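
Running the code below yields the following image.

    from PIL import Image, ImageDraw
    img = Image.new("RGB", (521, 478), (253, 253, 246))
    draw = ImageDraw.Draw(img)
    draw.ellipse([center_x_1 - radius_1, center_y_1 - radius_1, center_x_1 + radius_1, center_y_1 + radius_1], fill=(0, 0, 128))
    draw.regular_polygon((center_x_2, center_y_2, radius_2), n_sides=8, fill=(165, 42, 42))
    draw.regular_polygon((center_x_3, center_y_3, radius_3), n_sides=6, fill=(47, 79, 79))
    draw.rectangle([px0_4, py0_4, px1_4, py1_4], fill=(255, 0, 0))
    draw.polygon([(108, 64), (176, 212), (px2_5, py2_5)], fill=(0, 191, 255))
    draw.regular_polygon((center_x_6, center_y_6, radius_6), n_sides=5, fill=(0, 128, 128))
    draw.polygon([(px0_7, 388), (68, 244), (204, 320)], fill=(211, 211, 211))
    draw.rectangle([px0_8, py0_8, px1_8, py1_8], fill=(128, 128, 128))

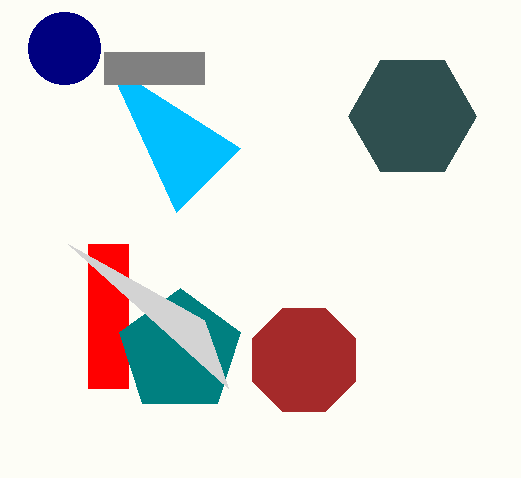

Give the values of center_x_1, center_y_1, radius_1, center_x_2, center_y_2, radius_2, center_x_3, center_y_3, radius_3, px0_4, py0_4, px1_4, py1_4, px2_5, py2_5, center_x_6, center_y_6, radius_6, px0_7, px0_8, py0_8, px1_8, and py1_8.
center_x_1 = 64, center_y_1 = 48, radius_1 = 36, center_x_2 = 304, center_y_2 = 360, radius_2 = 56, center_x_3 = 412, center_y_3 = 116, radius_3 = 64, px0_4 = 88, py0_4 = 244, px1_4 = 128, py1_4 = 388, px2_5 = 240, py2_5 = 148, center_x_6 = 180, center_y_6 = 352, radius_6 = 64, px0_7 = 228, px0_8 = 104, py0_8 = 52, px1_8 = 204, py1_8 = 84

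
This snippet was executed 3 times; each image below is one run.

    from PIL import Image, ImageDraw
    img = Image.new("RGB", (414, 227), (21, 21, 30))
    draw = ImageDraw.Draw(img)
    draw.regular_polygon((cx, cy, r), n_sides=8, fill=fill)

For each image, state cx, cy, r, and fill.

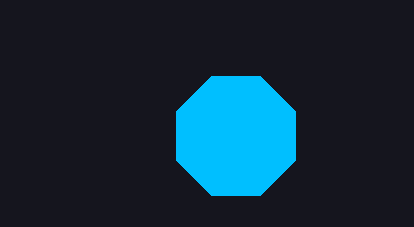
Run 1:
cx = 236
cy = 136
r = 64
fill = 'deepskyblue'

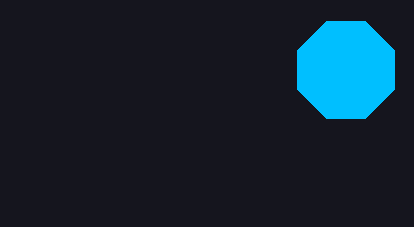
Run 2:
cx = 346
cy = 70
r = 52
fill = 'deepskyblue'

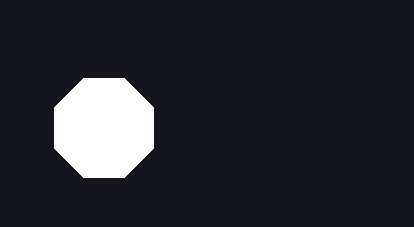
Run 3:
cx = 104, cy = 128, r = 54, fill = 'white'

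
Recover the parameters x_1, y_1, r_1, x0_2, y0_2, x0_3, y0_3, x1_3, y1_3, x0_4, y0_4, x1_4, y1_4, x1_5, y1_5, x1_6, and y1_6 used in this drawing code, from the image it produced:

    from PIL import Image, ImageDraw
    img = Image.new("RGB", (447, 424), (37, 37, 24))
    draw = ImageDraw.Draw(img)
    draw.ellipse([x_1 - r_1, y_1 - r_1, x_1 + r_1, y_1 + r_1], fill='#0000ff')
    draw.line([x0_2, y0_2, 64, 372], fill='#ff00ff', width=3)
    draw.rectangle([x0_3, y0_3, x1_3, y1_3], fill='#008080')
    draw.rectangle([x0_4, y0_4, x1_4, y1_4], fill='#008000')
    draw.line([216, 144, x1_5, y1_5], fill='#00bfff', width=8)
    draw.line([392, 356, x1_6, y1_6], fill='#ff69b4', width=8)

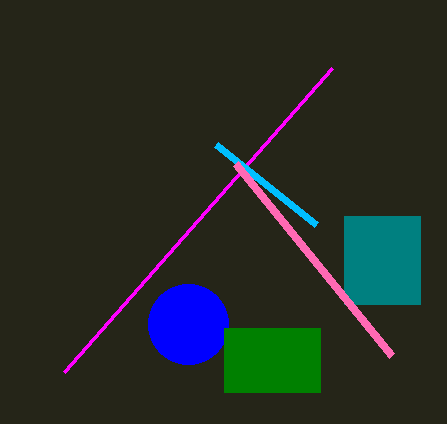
x_1 = 188; y_1 = 324; r_1 = 40; x0_2 = 332; y0_2 = 68; x0_3 = 344; y0_3 = 216; x1_3 = 420; y1_3 = 304; x0_4 = 224; y0_4 = 328; x1_4 = 320; y1_4 = 392; x1_5 = 316; y1_5 = 224; x1_6 = 236; y1_6 = 164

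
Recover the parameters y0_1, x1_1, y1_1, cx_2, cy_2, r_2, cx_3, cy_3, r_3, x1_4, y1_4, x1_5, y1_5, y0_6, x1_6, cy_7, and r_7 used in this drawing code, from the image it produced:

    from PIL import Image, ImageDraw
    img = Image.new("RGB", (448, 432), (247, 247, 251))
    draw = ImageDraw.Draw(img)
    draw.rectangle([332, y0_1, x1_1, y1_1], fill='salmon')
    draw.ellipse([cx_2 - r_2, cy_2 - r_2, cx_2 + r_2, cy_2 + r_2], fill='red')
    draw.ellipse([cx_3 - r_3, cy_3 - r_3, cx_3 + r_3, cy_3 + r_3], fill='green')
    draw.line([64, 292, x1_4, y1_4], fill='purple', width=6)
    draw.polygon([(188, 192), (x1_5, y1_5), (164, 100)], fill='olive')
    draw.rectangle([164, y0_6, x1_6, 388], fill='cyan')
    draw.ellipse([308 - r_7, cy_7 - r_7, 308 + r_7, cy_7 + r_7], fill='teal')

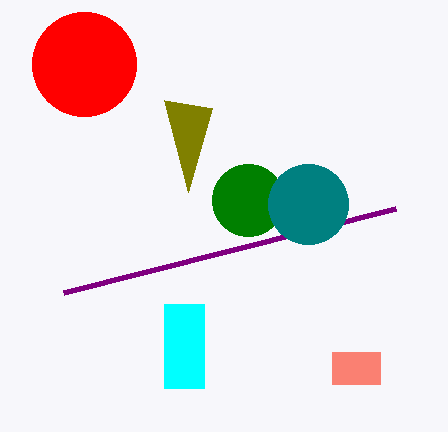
y0_1 = 352, x1_1 = 380, y1_1 = 384, cx_2 = 84, cy_2 = 64, r_2 = 52, cx_3 = 248, cy_3 = 200, r_3 = 36, x1_4 = 396, y1_4 = 208, x1_5 = 212, y1_5 = 108, y0_6 = 304, x1_6 = 204, cy_7 = 204, r_7 = 40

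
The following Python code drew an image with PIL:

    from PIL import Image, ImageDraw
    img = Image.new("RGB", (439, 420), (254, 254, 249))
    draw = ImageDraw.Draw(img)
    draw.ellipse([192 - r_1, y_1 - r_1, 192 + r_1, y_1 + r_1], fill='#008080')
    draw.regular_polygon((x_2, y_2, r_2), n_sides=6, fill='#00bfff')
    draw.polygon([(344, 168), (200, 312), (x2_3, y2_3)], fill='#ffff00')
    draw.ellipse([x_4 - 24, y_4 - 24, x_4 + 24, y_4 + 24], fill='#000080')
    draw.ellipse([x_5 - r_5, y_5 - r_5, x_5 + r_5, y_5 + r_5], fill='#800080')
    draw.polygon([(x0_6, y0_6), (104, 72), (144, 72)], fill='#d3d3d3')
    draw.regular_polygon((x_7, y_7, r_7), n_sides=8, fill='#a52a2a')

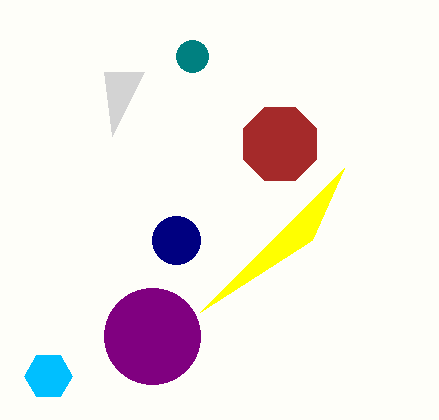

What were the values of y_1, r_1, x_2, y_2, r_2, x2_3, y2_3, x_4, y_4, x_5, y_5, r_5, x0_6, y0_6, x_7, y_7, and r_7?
y_1 = 56, r_1 = 16, x_2 = 48, y_2 = 376, r_2 = 24, x2_3 = 312, y2_3 = 240, x_4 = 176, y_4 = 240, x_5 = 152, y_5 = 336, r_5 = 48, x0_6 = 112, y0_6 = 136, x_7 = 280, y_7 = 144, r_7 = 40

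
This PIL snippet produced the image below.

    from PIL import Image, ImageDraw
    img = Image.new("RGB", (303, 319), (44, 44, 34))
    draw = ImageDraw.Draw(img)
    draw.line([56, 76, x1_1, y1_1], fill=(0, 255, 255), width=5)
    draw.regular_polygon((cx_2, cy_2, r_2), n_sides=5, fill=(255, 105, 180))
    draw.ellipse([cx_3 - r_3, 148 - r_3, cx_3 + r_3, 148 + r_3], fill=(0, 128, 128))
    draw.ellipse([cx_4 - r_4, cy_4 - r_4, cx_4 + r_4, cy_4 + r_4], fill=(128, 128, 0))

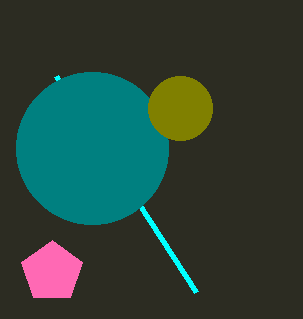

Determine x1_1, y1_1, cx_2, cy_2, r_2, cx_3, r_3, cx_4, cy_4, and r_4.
x1_1 = 196
y1_1 = 292
cx_2 = 52
cy_2 = 272
r_2 = 32
cx_3 = 92
r_3 = 76
cx_4 = 180
cy_4 = 108
r_4 = 32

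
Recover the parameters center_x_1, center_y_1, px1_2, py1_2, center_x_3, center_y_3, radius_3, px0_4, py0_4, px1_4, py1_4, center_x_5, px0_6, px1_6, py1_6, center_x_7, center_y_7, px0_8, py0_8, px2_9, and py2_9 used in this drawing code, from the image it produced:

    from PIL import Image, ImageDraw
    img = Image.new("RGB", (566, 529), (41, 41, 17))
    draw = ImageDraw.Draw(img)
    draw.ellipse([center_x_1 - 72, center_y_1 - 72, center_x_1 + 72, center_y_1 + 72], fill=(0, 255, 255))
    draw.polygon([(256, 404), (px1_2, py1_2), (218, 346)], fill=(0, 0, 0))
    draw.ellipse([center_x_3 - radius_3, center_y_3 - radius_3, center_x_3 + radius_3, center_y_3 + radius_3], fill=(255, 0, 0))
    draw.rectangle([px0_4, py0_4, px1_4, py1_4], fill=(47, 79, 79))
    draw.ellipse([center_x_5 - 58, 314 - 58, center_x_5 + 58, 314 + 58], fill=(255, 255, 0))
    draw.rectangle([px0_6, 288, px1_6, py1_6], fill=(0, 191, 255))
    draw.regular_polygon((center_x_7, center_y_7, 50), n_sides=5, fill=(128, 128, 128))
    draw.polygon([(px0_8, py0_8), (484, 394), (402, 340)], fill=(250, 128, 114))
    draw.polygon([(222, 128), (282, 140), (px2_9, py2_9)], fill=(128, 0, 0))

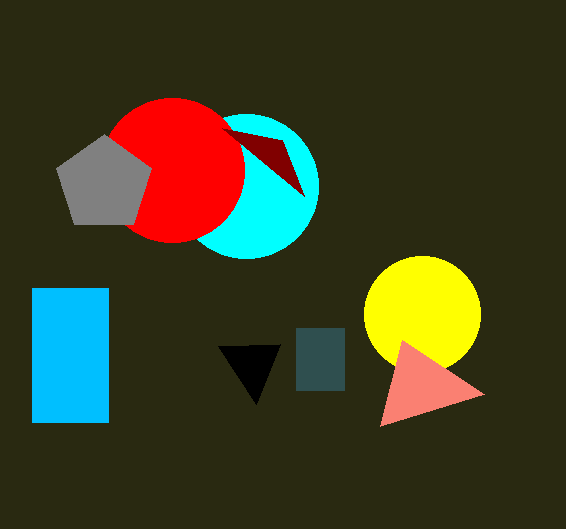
center_x_1 = 246, center_y_1 = 186, px1_2 = 280, py1_2 = 344, center_x_3 = 172, center_y_3 = 170, radius_3 = 72, px0_4 = 296, py0_4 = 328, px1_4 = 344, py1_4 = 390, center_x_5 = 422, px0_6 = 32, px1_6 = 108, py1_6 = 422, center_x_7 = 104, center_y_7 = 184, px0_8 = 380, py0_8 = 426, px2_9 = 304, py2_9 = 196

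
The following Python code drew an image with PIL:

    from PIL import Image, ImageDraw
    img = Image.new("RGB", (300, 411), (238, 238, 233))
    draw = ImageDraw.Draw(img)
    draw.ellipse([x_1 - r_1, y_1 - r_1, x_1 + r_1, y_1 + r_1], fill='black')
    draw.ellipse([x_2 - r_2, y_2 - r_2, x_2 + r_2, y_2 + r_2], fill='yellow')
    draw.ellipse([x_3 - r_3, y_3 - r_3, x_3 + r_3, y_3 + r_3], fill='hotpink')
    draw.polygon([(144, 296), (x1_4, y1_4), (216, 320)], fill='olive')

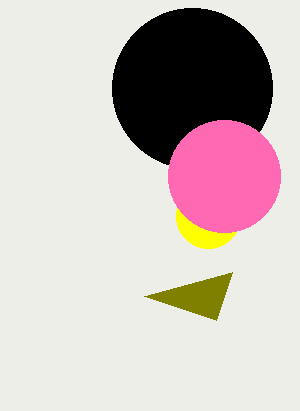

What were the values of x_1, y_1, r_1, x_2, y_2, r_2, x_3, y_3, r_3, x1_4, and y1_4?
x_1 = 192
y_1 = 88
r_1 = 80
x_2 = 208
y_2 = 216
r_2 = 32
x_3 = 224
y_3 = 176
r_3 = 56
x1_4 = 232
y1_4 = 272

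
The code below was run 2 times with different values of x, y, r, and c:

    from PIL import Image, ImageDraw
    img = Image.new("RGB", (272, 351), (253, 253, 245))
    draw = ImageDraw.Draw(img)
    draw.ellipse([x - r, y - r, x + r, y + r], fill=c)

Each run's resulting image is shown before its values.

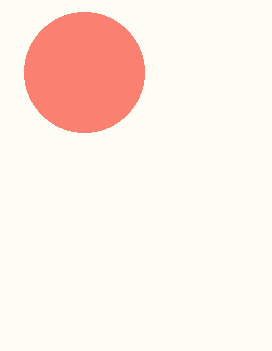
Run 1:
x = 84; y = 72; r = 60; c = 'salmon'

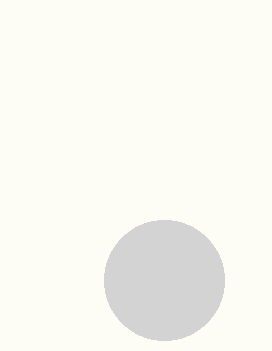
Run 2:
x = 164; y = 280; r = 60; c = 'lightgray'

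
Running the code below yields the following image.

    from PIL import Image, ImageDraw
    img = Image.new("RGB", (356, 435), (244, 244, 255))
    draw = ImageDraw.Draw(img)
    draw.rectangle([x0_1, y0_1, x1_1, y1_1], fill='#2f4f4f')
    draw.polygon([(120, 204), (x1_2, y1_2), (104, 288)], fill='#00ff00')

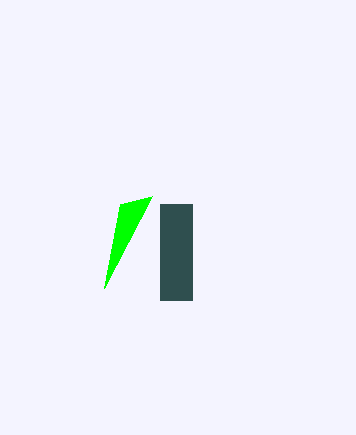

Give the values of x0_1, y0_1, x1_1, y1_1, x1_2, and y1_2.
x0_1 = 160
y0_1 = 204
x1_1 = 192
y1_1 = 300
x1_2 = 152
y1_2 = 196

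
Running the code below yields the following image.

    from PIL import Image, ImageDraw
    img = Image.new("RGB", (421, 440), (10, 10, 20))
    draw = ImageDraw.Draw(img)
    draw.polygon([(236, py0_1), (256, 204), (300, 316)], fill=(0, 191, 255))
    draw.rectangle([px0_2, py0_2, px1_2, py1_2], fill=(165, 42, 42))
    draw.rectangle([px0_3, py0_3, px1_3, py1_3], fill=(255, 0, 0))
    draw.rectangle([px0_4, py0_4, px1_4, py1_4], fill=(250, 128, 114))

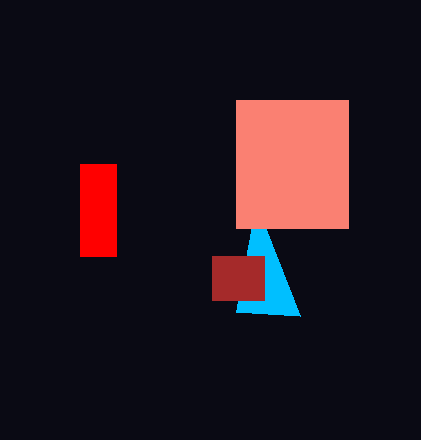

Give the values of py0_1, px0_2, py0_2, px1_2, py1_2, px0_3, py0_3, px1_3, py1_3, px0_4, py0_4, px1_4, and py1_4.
py0_1 = 312; px0_2 = 212; py0_2 = 256; px1_2 = 264; py1_2 = 300; px0_3 = 80; py0_3 = 164; px1_3 = 116; py1_3 = 256; px0_4 = 236; py0_4 = 100; px1_4 = 348; py1_4 = 228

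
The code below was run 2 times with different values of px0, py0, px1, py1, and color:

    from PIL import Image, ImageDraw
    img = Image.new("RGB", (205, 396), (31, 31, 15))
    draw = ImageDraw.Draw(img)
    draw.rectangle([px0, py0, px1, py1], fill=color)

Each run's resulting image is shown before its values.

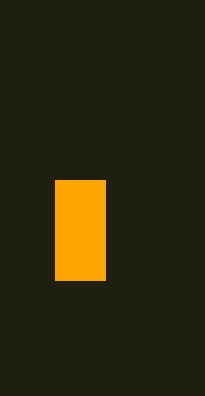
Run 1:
px0 = 55
py0 = 180
px1 = 105
py1 = 280
color = 'orange'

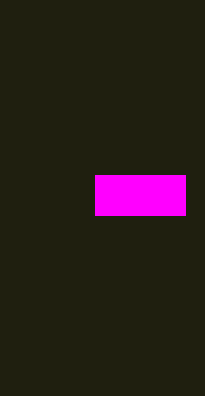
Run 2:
px0 = 95, py0 = 175, px1 = 185, py1 = 215, color = 'magenta'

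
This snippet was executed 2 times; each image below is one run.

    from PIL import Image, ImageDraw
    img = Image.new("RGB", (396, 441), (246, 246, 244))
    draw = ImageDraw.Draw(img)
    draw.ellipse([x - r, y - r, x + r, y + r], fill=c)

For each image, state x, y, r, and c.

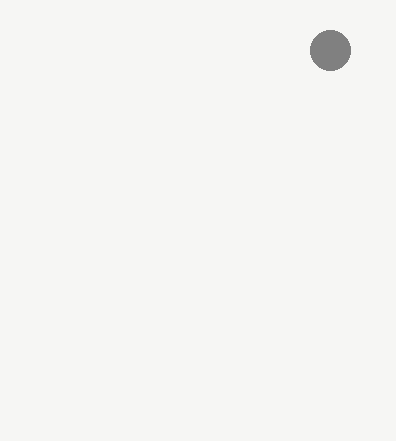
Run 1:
x = 330
y = 50
r = 20
c = 'gray'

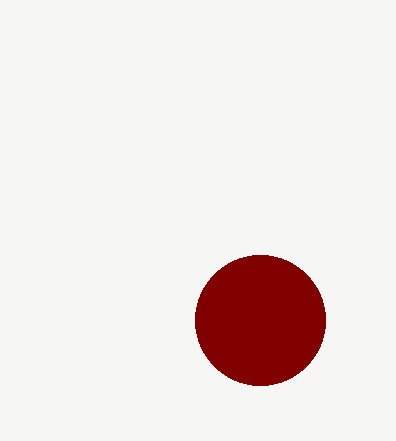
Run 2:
x = 260
y = 320
r = 65
c = 'maroon'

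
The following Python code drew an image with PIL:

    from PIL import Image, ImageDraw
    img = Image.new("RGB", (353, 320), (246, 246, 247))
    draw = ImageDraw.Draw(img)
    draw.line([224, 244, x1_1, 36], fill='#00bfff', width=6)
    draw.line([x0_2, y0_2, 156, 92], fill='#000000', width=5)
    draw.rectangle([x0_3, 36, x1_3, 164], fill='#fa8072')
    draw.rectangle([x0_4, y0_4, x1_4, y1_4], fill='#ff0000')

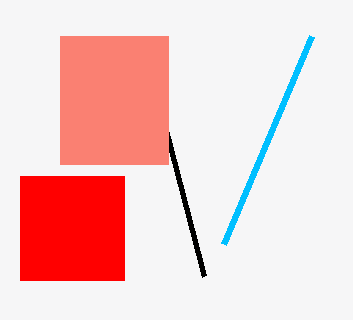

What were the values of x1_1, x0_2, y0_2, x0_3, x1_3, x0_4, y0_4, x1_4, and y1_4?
x1_1 = 312; x0_2 = 204; y0_2 = 276; x0_3 = 60; x1_3 = 168; x0_4 = 20; y0_4 = 176; x1_4 = 124; y1_4 = 280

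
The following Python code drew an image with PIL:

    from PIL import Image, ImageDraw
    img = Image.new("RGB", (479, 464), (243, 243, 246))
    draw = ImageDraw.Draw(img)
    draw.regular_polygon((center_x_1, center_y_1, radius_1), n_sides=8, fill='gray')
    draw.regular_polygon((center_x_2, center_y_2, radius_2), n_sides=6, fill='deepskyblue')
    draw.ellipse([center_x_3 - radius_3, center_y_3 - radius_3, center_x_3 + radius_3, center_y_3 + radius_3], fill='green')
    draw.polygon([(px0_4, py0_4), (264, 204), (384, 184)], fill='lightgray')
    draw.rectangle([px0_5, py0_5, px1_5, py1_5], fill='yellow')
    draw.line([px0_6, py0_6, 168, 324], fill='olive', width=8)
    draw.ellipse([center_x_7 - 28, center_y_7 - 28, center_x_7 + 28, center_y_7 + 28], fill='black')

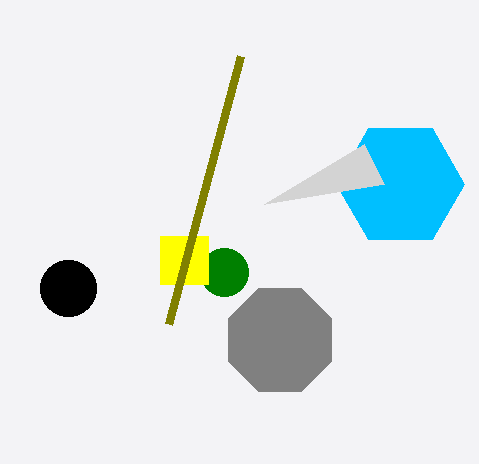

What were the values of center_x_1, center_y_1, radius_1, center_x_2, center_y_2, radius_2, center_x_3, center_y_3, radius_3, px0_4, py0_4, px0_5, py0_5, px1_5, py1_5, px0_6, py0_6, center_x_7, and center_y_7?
center_x_1 = 280, center_y_1 = 340, radius_1 = 56, center_x_2 = 400, center_y_2 = 184, radius_2 = 64, center_x_3 = 224, center_y_3 = 272, radius_3 = 24, px0_4 = 364, py0_4 = 144, px0_5 = 160, py0_5 = 236, px1_5 = 208, py1_5 = 284, px0_6 = 240, py0_6 = 56, center_x_7 = 68, center_y_7 = 288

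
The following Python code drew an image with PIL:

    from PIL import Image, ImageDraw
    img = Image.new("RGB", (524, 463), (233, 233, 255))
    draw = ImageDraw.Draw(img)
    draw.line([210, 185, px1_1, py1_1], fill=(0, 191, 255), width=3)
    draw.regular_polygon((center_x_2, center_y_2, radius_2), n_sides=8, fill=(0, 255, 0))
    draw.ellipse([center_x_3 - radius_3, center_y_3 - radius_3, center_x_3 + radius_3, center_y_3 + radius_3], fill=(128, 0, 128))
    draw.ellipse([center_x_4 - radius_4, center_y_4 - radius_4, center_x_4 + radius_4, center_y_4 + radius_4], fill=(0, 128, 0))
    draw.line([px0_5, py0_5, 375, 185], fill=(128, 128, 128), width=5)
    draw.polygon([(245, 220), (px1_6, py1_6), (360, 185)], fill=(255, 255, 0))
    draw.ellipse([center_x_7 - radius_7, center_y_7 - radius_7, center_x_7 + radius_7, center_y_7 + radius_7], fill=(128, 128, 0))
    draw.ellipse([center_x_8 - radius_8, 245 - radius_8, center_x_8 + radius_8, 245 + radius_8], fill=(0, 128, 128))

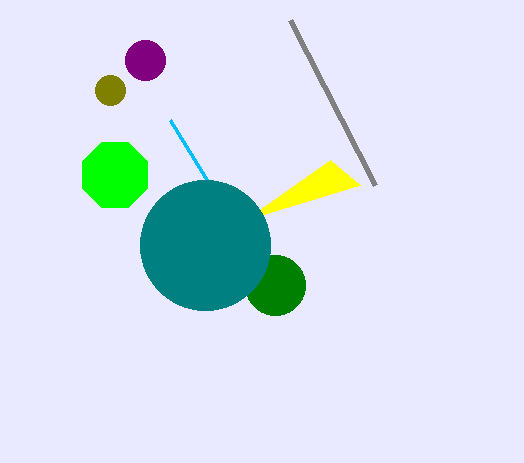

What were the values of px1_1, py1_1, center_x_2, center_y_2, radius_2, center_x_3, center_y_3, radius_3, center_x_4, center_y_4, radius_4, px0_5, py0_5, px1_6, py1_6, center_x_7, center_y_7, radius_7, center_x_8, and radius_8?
px1_1 = 170
py1_1 = 120
center_x_2 = 115
center_y_2 = 175
radius_2 = 35
center_x_3 = 145
center_y_3 = 60
radius_3 = 20
center_x_4 = 275
center_y_4 = 285
radius_4 = 30
px0_5 = 290
py0_5 = 20
px1_6 = 330
py1_6 = 160
center_x_7 = 110
center_y_7 = 90
radius_7 = 15
center_x_8 = 205
radius_8 = 65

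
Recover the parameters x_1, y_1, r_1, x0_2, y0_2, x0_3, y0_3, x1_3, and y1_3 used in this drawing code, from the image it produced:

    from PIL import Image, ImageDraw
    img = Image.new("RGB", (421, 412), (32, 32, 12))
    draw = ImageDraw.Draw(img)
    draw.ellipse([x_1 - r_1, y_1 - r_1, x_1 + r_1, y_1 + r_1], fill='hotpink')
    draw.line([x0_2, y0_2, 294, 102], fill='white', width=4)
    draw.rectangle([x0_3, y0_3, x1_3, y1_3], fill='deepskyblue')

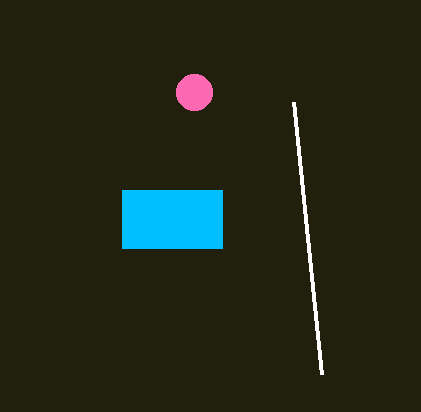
x_1 = 194
y_1 = 92
r_1 = 18
x0_2 = 322
y0_2 = 374
x0_3 = 122
y0_3 = 190
x1_3 = 222
y1_3 = 248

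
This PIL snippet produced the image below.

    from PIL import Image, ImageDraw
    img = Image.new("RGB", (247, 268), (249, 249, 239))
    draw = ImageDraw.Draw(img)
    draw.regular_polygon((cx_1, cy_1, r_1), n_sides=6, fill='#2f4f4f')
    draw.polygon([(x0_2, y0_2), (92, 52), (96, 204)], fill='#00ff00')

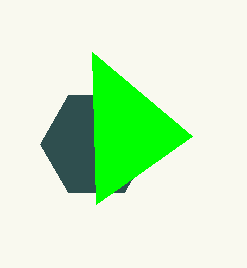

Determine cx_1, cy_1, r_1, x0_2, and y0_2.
cx_1 = 96; cy_1 = 144; r_1 = 56; x0_2 = 192; y0_2 = 136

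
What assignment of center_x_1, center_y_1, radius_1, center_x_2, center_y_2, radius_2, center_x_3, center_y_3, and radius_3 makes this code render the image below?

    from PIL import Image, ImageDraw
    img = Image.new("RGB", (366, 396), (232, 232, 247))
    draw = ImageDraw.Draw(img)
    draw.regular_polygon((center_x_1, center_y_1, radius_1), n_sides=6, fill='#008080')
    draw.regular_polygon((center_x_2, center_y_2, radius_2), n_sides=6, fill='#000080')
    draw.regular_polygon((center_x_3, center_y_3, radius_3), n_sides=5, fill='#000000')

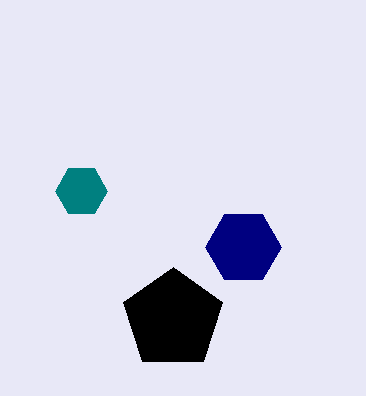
center_x_1 = 81
center_y_1 = 191
radius_1 = 26
center_x_2 = 243
center_y_2 = 247
radius_2 = 38
center_x_3 = 173
center_y_3 = 319
radius_3 = 52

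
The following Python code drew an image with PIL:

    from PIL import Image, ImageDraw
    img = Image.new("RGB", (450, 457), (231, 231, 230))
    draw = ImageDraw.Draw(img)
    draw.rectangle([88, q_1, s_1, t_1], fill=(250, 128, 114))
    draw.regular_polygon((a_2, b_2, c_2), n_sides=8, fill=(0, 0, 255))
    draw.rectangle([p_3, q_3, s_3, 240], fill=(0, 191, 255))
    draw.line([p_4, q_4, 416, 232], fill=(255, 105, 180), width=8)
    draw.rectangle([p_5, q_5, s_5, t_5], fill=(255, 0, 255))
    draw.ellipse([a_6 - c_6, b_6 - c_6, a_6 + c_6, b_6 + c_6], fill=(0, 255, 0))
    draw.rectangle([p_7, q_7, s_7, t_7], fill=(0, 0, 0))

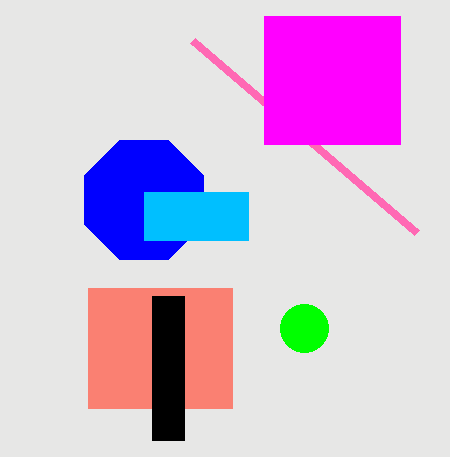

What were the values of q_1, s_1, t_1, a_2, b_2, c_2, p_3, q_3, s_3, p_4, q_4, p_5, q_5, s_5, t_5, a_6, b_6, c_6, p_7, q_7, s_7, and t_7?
q_1 = 288
s_1 = 232
t_1 = 408
a_2 = 144
b_2 = 200
c_2 = 64
p_3 = 144
q_3 = 192
s_3 = 248
p_4 = 192
q_4 = 40
p_5 = 264
q_5 = 16
s_5 = 400
t_5 = 144
a_6 = 304
b_6 = 328
c_6 = 24
p_7 = 152
q_7 = 296
s_7 = 184
t_7 = 440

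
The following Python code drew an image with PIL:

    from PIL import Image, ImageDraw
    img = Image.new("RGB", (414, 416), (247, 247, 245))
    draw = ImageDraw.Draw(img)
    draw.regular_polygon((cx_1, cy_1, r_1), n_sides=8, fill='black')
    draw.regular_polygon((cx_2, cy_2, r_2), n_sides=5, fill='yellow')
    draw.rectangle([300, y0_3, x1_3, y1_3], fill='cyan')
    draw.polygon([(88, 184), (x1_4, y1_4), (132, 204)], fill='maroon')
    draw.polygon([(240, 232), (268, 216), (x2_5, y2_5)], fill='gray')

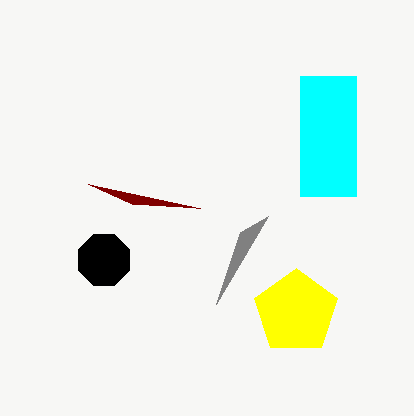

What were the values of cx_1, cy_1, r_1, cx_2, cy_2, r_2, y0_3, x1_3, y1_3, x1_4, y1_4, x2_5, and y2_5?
cx_1 = 104; cy_1 = 260; r_1 = 28; cx_2 = 296; cy_2 = 312; r_2 = 44; y0_3 = 76; x1_3 = 356; y1_3 = 196; x1_4 = 200; y1_4 = 208; x2_5 = 216; y2_5 = 304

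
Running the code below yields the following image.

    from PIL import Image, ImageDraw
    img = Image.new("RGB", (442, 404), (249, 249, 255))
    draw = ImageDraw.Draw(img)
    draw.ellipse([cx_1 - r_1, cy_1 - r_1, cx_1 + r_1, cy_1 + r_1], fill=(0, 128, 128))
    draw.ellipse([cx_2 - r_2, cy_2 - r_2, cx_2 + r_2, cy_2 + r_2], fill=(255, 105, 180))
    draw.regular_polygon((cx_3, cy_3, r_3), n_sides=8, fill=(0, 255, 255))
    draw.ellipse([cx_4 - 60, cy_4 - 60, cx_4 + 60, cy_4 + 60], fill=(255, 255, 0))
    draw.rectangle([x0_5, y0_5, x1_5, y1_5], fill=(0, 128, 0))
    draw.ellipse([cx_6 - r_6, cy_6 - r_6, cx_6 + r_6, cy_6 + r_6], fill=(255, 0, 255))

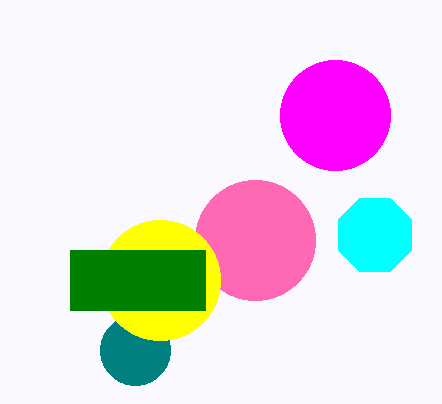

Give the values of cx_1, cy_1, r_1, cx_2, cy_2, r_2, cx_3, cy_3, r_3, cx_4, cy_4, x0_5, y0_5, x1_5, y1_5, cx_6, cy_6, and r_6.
cx_1 = 135; cy_1 = 350; r_1 = 35; cx_2 = 255; cy_2 = 240; r_2 = 60; cx_3 = 375; cy_3 = 235; r_3 = 40; cx_4 = 160; cy_4 = 280; x0_5 = 70; y0_5 = 250; x1_5 = 205; y1_5 = 310; cx_6 = 335; cy_6 = 115; r_6 = 55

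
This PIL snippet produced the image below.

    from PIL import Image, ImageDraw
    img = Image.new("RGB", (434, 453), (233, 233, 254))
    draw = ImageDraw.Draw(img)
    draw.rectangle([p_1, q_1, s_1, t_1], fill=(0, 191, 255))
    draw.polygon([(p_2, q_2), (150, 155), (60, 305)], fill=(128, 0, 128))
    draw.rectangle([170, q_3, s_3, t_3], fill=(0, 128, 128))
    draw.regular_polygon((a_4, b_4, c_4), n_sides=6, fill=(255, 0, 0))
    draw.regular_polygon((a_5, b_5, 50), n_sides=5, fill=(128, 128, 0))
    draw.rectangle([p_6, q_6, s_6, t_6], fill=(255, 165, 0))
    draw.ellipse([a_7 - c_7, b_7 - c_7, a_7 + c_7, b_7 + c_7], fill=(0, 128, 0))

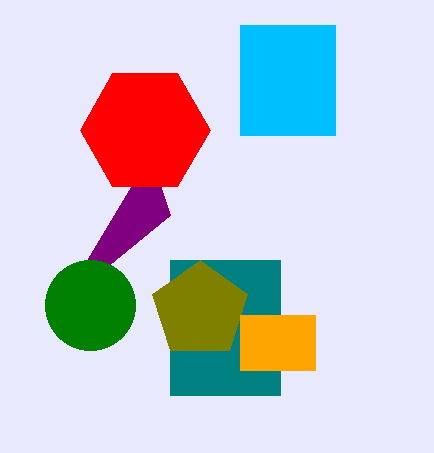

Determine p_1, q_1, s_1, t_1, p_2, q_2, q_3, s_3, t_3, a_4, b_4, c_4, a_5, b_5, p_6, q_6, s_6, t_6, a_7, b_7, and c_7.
p_1 = 240, q_1 = 25, s_1 = 335, t_1 = 135, p_2 = 170, q_2 = 215, q_3 = 260, s_3 = 280, t_3 = 395, a_4 = 145, b_4 = 130, c_4 = 65, a_5 = 200, b_5 = 310, p_6 = 240, q_6 = 315, s_6 = 315, t_6 = 370, a_7 = 90, b_7 = 305, c_7 = 45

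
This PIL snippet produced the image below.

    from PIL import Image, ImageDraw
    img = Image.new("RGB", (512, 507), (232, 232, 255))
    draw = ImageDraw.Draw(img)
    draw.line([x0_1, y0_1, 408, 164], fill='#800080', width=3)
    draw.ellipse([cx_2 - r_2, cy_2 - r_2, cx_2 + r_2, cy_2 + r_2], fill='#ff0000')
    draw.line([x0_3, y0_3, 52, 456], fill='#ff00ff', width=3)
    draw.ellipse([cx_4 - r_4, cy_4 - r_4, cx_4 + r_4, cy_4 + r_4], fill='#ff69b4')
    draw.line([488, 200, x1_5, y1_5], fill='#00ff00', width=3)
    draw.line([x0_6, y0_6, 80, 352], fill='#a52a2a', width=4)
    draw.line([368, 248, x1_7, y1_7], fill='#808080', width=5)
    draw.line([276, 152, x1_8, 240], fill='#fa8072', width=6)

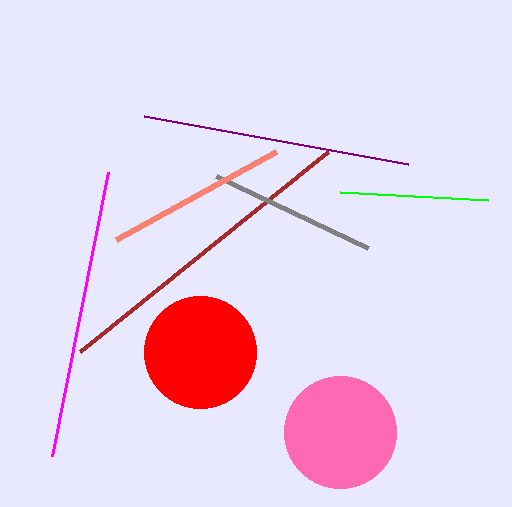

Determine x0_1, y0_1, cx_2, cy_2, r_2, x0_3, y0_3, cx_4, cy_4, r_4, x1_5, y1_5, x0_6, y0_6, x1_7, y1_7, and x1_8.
x0_1 = 144
y0_1 = 116
cx_2 = 200
cy_2 = 352
r_2 = 56
x0_3 = 108
y0_3 = 172
cx_4 = 340
cy_4 = 432
r_4 = 56
x1_5 = 340
y1_5 = 192
x0_6 = 328
y0_6 = 152
x1_7 = 216
y1_7 = 176
x1_8 = 116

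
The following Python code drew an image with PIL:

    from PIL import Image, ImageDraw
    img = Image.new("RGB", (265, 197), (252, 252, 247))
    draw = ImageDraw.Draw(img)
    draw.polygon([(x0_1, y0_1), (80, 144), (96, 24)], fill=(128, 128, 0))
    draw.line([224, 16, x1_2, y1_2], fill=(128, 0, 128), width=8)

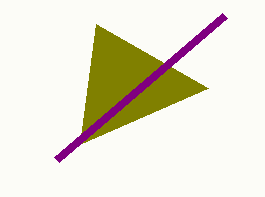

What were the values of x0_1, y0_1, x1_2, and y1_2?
x0_1 = 208, y0_1 = 88, x1_2 = 56, y1_2 = 160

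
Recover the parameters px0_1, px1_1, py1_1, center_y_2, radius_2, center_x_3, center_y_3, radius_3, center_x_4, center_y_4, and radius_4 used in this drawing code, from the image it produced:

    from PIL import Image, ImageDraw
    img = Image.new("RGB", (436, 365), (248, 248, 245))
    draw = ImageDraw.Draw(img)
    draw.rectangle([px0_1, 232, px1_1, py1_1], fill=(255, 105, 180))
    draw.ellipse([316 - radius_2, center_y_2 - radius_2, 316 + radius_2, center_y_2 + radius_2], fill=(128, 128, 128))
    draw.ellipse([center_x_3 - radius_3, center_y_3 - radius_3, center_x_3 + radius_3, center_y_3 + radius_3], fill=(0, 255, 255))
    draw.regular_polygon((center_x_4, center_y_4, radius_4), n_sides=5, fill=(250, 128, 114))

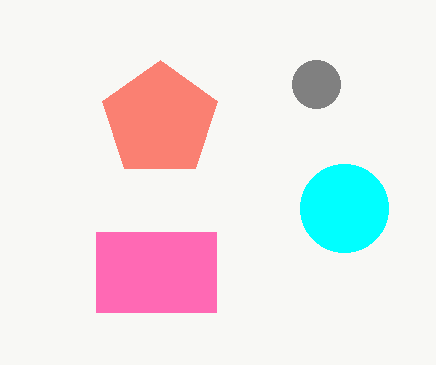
px0_1 = 96, px1_1 = 216, py1_1 = 312, center_y_2 = 84, radius_2 = 24, center_x_3 = 344, center_y_3 = 208, radius_3 = 44, center_x_4 = 160, center_y_4 = 120, radius_4 = 60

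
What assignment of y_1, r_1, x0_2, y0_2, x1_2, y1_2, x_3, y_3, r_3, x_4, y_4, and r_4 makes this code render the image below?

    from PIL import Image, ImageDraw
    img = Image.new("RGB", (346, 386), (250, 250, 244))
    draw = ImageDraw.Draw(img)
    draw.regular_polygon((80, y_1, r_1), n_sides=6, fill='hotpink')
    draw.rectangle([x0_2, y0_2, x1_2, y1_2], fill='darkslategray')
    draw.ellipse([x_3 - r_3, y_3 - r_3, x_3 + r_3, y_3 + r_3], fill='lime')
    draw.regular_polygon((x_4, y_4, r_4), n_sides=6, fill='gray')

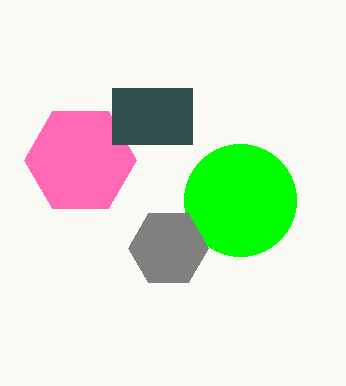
y_1 = 160; r_1 = 56; x0_2 = 112; y0_2 = 88; x1_2 = 192; y1_2 = 144; x_3 = 240; y_3 = 200; r_3 = 56; x_4 = 168; y_4 = 248; r_4 = 40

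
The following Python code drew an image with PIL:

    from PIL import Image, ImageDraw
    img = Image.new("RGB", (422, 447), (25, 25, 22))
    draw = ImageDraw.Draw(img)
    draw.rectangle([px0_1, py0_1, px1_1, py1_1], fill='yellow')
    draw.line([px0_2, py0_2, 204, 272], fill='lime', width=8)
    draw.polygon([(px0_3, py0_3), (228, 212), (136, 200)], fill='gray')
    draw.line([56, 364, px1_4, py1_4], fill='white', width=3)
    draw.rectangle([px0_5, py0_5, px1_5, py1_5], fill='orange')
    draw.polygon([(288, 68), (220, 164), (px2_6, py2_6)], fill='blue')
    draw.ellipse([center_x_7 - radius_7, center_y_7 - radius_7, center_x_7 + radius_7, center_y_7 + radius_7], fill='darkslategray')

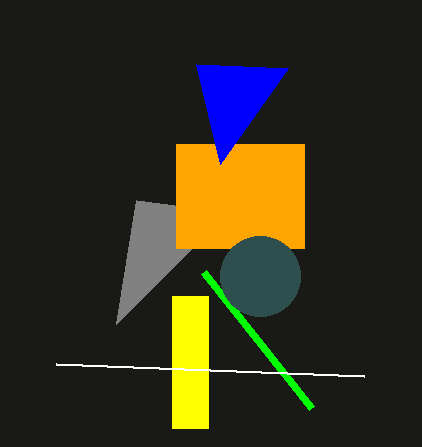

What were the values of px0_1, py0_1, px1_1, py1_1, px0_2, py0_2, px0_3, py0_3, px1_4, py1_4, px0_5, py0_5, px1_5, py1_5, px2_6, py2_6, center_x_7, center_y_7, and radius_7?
px0_1 = 172; py0_1 = 296; px1_1 = 208; py1_1 = 428; px0_2 = 312; py0_2 = 408; px0_3 = 116; py0_3 = 324; px1_4 = 364; py1_4 = 376; px0_5 = 176; py0_5 = 144; px1_5 = 304; py1_5 = 248; px2_6 = 196; py2_6 = 64; center_x_7 = 260; center_y_7 = 276; radius_7 = 40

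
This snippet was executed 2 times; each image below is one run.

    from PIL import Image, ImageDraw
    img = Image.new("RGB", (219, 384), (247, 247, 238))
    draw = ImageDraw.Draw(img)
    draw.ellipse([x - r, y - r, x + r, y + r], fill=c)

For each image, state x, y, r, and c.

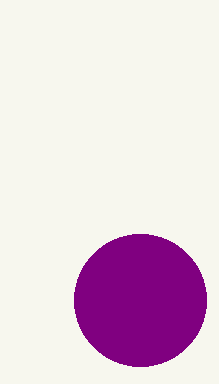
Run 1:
x = 140
y = 300
r = 66
c = 'purple'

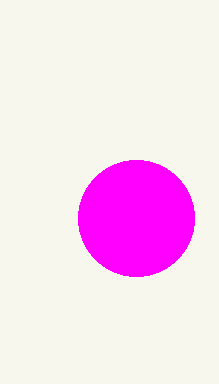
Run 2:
x = 136; y = 218; r = 58; c = 'magenta'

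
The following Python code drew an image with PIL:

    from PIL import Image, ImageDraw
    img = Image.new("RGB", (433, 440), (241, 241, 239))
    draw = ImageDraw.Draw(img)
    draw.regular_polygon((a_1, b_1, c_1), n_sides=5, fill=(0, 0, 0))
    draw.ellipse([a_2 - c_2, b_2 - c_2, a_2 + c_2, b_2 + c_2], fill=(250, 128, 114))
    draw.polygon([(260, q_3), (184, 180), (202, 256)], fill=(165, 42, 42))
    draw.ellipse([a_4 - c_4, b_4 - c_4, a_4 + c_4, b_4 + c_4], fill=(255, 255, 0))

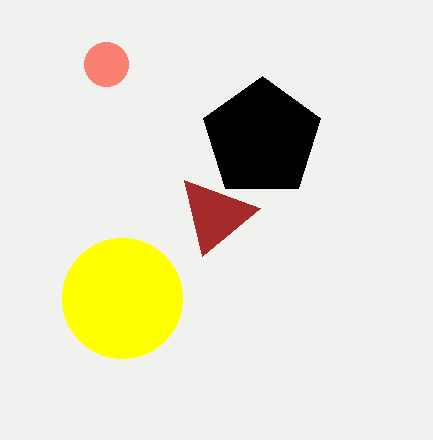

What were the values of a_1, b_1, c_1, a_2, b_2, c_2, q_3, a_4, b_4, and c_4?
a_1 = 262, b_1 = 138, c_1 = 62, a_2 = 106, b_2 = 64, c_2 = 22, q_3 = 208, a_4 = 122, b_4 = 298, c_4 = 60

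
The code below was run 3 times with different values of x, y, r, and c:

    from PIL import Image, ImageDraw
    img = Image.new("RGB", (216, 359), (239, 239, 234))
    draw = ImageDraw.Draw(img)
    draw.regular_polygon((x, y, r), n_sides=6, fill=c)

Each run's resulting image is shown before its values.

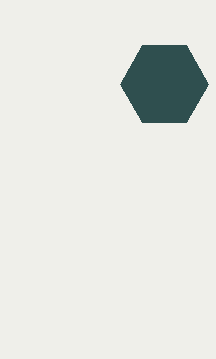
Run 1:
x = 164
y = 84
r = 44
c = 'darkslategray'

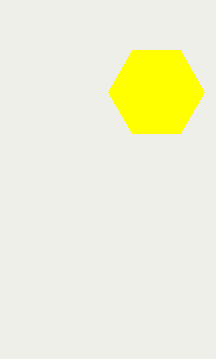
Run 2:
x = 156
y = 92
r = 48
c = 'yellow'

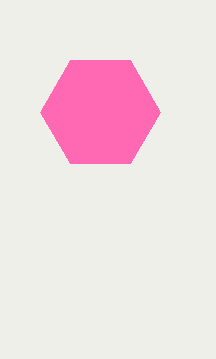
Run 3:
x = 100; y = 112; r = 60; c = 'hotpink'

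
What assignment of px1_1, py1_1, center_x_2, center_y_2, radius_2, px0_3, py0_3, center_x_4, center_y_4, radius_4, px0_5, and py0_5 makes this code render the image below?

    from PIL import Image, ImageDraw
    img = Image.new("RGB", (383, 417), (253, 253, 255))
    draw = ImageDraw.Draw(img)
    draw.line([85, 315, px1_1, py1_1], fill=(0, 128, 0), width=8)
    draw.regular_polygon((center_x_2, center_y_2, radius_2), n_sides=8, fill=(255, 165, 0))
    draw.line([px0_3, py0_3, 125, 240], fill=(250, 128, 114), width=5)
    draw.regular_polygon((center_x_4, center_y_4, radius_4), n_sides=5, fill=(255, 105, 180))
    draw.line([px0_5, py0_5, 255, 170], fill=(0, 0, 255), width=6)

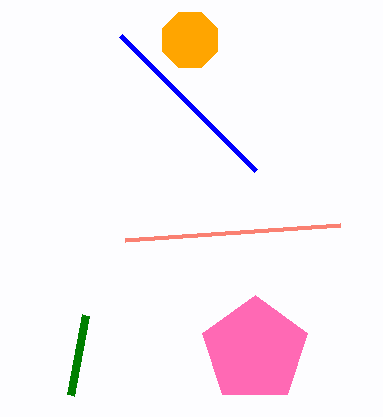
px1_1 = 70; py1_1 = 395; center_x_2 = 190; center_y_2 = 40; radius_2 = 30; px0_3 = 340; py0_3 = 225; center_x_4 = 255; center_y_4 = 350; radius_4 = 55; px0_5 = 120; py0_5 = 35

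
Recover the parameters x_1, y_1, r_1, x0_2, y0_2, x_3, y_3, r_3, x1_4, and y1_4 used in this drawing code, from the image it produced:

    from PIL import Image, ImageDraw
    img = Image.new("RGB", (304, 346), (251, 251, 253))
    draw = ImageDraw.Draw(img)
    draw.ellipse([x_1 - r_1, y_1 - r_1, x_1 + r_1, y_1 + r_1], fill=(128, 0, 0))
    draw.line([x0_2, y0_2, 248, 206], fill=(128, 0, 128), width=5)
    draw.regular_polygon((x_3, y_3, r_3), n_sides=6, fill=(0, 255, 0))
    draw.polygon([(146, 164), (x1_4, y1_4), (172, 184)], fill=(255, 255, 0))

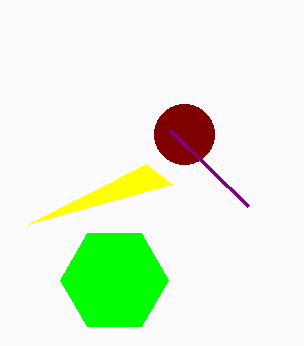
x_1 = 184; y_1 = 134; r_1 = 30; x0_2 = 170; y0_2 = 130; x_3 = 114; y_3 = 280; r_3 = 54; x1_4 = 28; y1_4 = 224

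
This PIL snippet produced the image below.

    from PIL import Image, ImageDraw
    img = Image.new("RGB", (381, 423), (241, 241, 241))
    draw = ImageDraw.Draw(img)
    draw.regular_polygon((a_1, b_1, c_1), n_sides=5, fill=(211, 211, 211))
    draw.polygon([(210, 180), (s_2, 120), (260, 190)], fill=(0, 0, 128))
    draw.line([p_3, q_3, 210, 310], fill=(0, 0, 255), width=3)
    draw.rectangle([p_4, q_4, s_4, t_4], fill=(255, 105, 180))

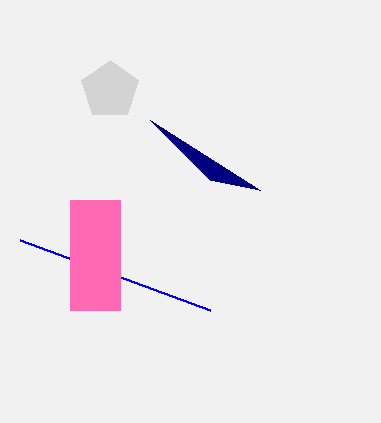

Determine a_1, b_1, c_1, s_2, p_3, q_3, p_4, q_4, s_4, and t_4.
a_1 = 110; b_1 = 90; c_1 = 30; s_2 = 150; p_3 = 20; q_3 = 240; p_4 = 70; q_4 = 200; s_4 = 120; t_4 = 310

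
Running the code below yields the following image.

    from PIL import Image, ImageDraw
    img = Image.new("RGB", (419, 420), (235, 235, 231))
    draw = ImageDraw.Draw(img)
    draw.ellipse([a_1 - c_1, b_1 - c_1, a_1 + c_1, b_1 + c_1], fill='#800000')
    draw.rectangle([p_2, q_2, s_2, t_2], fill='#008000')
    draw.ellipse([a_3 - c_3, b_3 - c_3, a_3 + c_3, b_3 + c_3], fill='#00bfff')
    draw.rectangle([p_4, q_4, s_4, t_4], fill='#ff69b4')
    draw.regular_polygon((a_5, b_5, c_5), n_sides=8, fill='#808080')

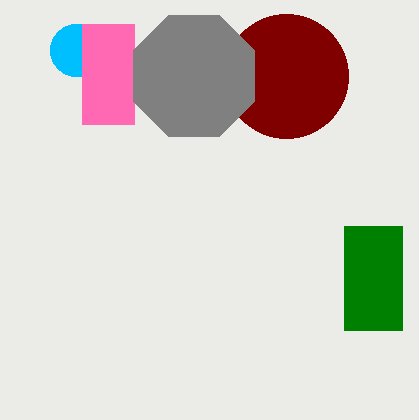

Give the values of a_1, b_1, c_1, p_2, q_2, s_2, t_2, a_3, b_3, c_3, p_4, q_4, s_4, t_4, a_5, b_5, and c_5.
a_1 = 286, b_1 = 76, c_1 = 62, p_2 = 344, q_2 = 226, s_2 = 402, t_2 = 330, a_3 = 76, b_3 = 50, c_3 = 26, p_4 = 82, q_4 = 24, s_4 = 134, t_4 = 124, a_5 = 194, b_5 = 76, c_5 = 66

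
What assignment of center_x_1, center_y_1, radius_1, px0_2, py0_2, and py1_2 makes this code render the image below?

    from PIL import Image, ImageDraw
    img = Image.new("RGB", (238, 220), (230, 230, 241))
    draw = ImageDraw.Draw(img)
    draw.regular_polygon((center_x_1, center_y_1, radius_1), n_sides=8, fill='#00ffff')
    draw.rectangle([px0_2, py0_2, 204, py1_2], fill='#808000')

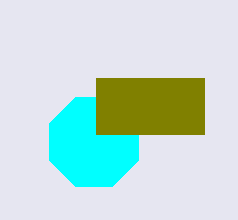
center_x_1 = 94; center_y_1 = 142; radius_1 = 48; px0_2 = 96; py0_2 = 78; py1_2 = 134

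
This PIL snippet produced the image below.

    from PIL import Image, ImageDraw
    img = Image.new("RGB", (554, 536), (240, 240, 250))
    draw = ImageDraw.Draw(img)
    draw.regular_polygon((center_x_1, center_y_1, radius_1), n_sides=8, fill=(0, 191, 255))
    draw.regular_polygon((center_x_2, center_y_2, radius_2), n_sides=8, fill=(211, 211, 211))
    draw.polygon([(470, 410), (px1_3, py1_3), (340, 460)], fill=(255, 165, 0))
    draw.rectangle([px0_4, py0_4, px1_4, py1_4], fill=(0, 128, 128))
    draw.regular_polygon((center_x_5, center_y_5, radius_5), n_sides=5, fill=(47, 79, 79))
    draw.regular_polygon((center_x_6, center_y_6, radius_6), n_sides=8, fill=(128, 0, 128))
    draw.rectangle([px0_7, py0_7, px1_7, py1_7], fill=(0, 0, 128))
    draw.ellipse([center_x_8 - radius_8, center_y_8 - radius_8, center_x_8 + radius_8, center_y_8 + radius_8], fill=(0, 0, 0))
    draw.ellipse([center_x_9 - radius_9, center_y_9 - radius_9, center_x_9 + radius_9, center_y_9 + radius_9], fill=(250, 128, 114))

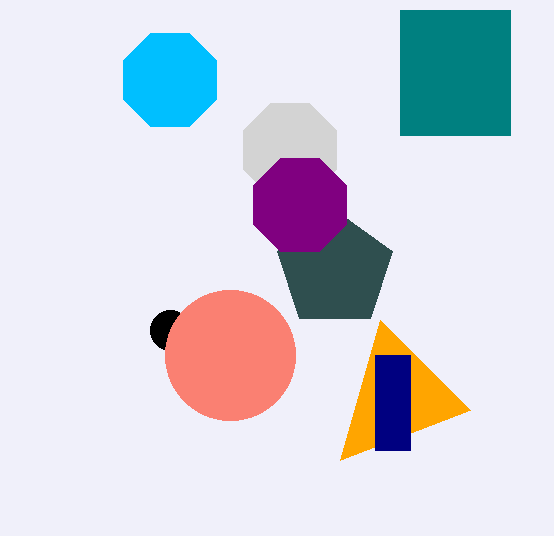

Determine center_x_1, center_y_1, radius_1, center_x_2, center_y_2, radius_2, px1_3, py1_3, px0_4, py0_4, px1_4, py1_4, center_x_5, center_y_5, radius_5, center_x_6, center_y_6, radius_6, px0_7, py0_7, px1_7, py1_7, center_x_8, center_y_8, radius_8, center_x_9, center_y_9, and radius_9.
center_x_1 = 170; center_y_1 = 80; radius_1 = 50; center_x_2 = 290; center_y_2 = 150; radius_2 = 50; px1_3 = 380; py1_3 = 320; px0_4 = 400; py0_4 = 10; px1_4 = 510; py1_4 = 135; center_x_5 = 335; center_y_5 = 270; radius_5 = 60; center_x_6 = 300; center_y_6 = 205; radius_6 = 50; px0_7 = 375; py0_7 = 355; px1_7 = 410; py1_7 = 450; center_x_8 = 170; center_y_8 = 330; radius_8 = 20; center_x_9 = 230; center_y_9 = 355; radius_9 = 65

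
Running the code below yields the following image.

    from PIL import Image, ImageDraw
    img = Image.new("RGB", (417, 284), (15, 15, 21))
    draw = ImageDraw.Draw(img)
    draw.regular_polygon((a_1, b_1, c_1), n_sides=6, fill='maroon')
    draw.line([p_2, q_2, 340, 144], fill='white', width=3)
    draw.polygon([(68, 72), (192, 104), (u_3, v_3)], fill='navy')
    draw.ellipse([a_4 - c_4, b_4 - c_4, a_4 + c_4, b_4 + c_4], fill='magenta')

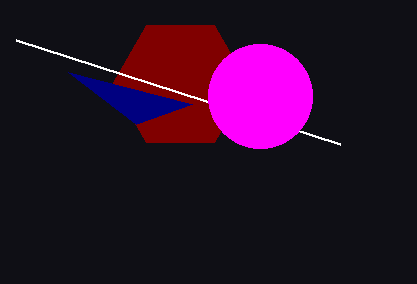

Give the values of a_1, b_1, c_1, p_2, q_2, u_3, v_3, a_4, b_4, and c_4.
a_1 = 180, b_1 = 84, c_1 = 68, p_2 = 16, q_2 = 40, u_3 = 136, v_3 = 124, a_4 = 260, b_4 = 96, c_4 = 52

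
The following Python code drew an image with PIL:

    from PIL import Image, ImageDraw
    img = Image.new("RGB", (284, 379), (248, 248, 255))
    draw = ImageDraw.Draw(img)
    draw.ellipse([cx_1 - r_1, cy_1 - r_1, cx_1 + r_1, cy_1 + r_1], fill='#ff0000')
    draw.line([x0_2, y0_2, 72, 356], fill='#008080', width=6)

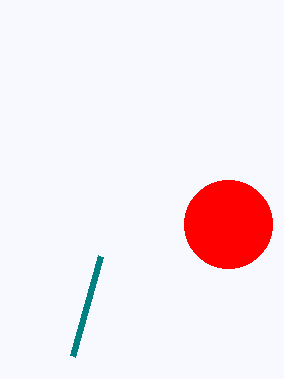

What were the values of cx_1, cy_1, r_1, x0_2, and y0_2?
cx_1 = 228
cy_1 = 224
r_1 = 44
x0_2 = 100
y0_2 = 256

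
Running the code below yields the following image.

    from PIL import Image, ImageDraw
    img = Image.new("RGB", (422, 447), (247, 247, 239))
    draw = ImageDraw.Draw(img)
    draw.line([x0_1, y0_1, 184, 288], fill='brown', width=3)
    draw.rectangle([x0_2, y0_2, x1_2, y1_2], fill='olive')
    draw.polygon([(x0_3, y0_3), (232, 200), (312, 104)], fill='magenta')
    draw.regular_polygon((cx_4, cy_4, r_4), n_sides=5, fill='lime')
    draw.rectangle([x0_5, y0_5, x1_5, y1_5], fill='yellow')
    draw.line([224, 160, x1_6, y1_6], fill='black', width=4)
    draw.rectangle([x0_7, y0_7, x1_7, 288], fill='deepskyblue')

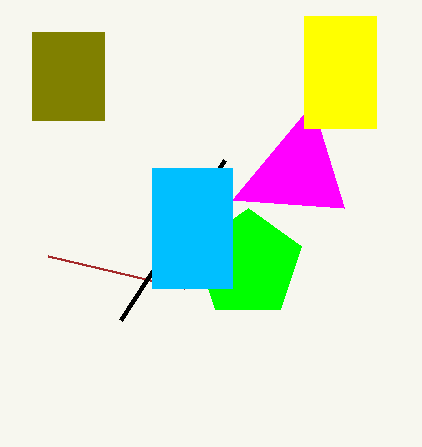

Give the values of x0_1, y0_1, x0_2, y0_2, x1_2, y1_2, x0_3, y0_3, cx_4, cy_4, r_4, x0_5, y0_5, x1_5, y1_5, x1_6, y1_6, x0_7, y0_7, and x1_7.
x0_1 = 48
y0_1 = 256
x0_2 = 32
y0_2 = 32
x1_2 = 104
y1_2 = 120
x0_3 = 344
y0_3 = 208
cx_4 = 248
cy_4 = 264
r_4 = 56
x0_5 = 304
y0_5 = 16
x1_5 = 376
y1_5 = 128
x1_6 = 120
y1_6 = 320
x0_7 = 152
y0_7 = 168
x1_7 = 232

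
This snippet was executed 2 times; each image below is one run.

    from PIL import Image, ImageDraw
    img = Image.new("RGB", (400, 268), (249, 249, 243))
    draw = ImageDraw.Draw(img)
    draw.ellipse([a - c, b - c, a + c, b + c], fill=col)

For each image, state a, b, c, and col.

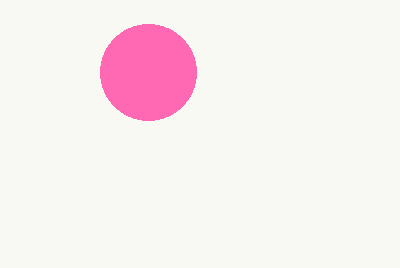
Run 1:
a = 148, b = 72, c = 48, col = 'hotpink'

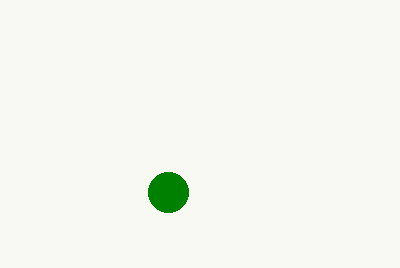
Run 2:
a = 168, b = 192, c = 20, col = 'green'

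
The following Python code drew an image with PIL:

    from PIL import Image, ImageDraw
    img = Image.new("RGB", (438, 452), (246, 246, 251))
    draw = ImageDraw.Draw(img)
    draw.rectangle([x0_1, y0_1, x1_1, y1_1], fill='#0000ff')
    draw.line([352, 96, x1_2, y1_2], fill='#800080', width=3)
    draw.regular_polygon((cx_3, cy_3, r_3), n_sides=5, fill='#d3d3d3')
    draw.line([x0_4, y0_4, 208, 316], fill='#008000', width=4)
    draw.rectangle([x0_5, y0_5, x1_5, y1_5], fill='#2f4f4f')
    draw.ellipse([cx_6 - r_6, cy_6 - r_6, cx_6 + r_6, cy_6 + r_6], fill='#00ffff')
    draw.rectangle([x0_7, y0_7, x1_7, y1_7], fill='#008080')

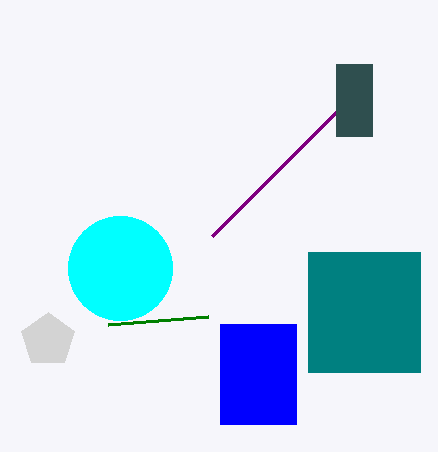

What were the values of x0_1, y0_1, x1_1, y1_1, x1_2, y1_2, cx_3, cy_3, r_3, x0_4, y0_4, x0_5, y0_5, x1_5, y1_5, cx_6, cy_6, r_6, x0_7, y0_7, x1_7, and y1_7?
x0_1 = 220
y0_1 = 324
x1_1 = 296
y1_1 = 424
x1_2 = 212
y1_2 = 236
cx_3 = 48
cy_3 = 340
r_3 = 28
x0_4 = 108
y0_4 = 324
x0_5 = 336
y0_5 = 64
x1_5 = 372
y1_5 = 136
cx_6 = 120
cy_6 = 268
r_6 = 52
x0_7 = 308
y0_7 = 252
x1_7 = 420
y1_7 = 372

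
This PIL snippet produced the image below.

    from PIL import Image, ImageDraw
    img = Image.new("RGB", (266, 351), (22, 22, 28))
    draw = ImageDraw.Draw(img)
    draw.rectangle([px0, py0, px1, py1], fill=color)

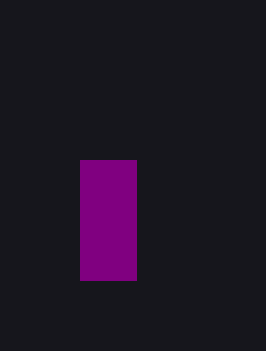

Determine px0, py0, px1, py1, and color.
px0 = 80, py0 = 160, px1 = 136, py1 = 280, color = 'purple'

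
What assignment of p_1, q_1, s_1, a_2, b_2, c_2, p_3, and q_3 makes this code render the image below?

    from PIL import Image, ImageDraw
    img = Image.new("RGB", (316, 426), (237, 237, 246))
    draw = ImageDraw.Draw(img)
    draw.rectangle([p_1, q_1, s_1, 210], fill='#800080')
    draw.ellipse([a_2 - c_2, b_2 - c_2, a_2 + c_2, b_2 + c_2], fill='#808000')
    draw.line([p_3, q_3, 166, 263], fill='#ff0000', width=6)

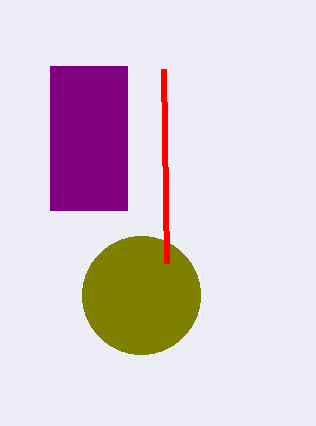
p_1 = 50, q_1 = 66, s_1 = 127, a_2 = 141, b_2 = 295, c_2 = 59, p_3 = 163, q_3 = 69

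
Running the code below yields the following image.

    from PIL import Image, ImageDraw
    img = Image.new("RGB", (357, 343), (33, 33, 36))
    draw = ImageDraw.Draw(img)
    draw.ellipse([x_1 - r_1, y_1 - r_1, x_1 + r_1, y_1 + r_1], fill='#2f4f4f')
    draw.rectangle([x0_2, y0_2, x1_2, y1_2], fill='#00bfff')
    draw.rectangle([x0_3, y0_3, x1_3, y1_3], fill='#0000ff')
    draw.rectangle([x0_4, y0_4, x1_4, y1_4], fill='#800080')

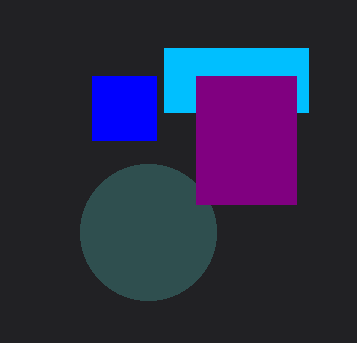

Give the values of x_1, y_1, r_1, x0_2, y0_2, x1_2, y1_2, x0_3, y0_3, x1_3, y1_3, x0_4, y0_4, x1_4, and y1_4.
x_1 = 148
y_1 = 232
r_1 = 68
x0_2 = 164
y0_2 = 48
x1_2 = 308
y1_2 = 112
x0_3 = 92
y0_3 = 76
x1_3 = 156
y1_3 = 140
x0_4 = 196
y0_4 = 76
x1_4 = 296
y1_4 = 204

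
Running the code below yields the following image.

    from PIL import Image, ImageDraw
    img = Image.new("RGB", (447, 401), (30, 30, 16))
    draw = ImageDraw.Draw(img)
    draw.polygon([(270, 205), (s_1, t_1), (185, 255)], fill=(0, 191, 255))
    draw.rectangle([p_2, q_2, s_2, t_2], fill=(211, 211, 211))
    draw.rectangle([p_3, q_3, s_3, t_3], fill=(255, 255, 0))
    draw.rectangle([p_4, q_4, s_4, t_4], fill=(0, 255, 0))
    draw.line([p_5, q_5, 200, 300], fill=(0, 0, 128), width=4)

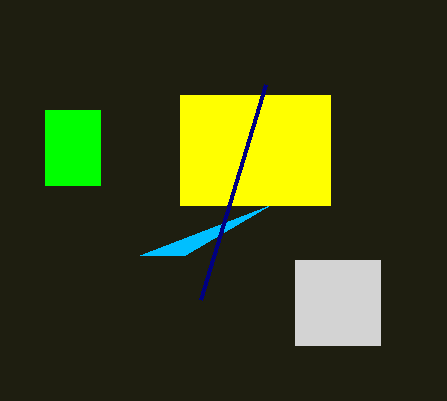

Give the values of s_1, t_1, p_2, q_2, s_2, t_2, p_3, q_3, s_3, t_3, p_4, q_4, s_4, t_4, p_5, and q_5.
s_1 = 140
t_1 = 255
p_2 = 295
q_2 = 260
s_2 = 380
t_2 = 345
p_3 = 180
q_3 = 95
s_3 = 330
t_3 = 205
p_4 = 45
q_4 = 110
s_4 = 100
t_4 = 185
p_5 = 265
q_5 = 85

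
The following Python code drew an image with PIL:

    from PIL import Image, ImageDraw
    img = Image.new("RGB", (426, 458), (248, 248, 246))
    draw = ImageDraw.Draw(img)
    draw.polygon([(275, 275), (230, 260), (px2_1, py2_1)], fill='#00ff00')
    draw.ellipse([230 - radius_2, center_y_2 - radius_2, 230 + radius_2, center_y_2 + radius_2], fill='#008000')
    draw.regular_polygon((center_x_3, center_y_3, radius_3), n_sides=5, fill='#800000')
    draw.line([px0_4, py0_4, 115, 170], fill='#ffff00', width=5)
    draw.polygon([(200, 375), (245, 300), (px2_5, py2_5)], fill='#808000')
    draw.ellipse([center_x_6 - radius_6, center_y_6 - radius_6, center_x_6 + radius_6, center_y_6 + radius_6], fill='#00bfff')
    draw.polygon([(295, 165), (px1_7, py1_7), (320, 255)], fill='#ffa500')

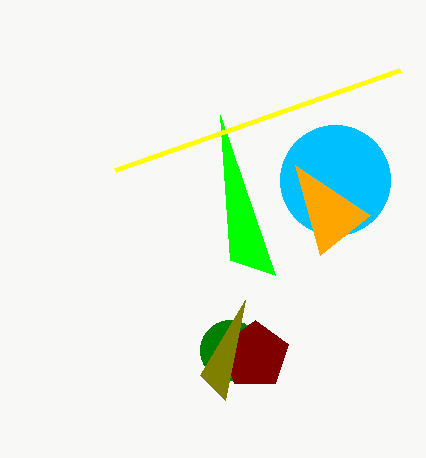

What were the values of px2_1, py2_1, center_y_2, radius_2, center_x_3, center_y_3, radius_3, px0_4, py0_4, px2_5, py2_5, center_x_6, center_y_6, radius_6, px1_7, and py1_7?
px2_1 = 220
py2_1 = 115
center_y_2 = 350
radius_2 = 30
center_x_3 = 255
center_y_3 = 355
radius_3 = 35
px0_4 = 400
py0_4 = 70
px2_5 = 225
py2_5 = 400
center_x_6 = 335
center_y_6 = 180
radius_6 = 55
px1_7 = 370
py1_7 = 215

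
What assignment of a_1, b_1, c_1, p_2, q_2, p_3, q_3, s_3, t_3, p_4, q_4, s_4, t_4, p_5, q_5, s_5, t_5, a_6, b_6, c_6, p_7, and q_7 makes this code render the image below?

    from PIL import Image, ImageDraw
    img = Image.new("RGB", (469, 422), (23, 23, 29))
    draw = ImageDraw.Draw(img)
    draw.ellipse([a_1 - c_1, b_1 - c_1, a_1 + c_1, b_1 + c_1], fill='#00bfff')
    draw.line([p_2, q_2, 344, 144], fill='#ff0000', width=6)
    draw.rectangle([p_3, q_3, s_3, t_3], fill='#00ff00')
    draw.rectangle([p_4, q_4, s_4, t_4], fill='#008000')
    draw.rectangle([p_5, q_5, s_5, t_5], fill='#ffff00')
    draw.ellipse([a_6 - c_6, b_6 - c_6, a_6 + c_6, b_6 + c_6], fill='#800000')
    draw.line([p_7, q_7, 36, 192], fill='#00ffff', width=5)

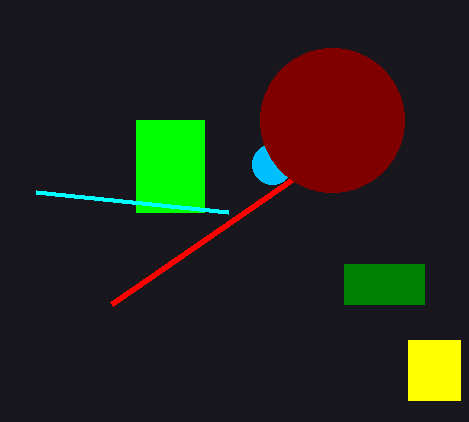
a_1 = 272; b_1 = 164; c_1 = 20; p_2 = 112; q_2 = 304; p_3 = 136; q_3 = 120; s_3 = 204; t_3 = 212; p_4 = 344; q_4 = 264; s_4 = 424; t_4 = 304; p_5 = 408; q_5 = 340; s_5 = 460; t_5 = 400; a_6 = 332; b_6 = 120; c_6 = 72; p_7 = 228; q_7 = 212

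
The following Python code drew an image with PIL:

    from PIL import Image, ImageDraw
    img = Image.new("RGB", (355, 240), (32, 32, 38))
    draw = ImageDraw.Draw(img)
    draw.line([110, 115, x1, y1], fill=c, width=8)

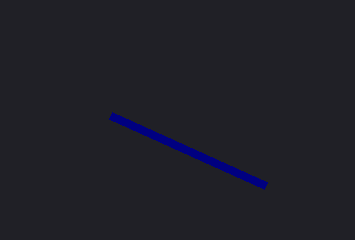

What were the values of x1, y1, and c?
x1 = 265, y1 = 185, c = 'navy'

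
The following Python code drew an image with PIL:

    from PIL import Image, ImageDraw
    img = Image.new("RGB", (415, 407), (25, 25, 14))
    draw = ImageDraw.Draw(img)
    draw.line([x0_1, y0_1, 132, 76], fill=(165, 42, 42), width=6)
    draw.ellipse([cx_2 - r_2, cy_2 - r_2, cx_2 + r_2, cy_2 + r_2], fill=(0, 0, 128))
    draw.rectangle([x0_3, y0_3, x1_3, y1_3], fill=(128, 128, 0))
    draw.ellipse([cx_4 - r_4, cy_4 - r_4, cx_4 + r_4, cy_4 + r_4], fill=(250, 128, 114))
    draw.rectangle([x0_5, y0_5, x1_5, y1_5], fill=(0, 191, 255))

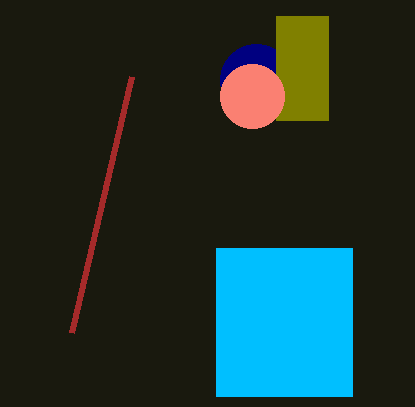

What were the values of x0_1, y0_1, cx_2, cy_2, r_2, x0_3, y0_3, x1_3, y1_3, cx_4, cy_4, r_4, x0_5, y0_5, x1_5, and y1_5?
x0_1 = 72, y0_1 = 332, cx_2 = 256, cy_2 = 80, r_2 = 36, x0_3 = 276, y0_3 = 16, x1_3 = 328, y1_3 = 120, cx_4 = 252, cy_4 = 96, r_4 = 32, x0_5 = 216, y0_5 = 248, x1_5 = 352, y1_5 = 396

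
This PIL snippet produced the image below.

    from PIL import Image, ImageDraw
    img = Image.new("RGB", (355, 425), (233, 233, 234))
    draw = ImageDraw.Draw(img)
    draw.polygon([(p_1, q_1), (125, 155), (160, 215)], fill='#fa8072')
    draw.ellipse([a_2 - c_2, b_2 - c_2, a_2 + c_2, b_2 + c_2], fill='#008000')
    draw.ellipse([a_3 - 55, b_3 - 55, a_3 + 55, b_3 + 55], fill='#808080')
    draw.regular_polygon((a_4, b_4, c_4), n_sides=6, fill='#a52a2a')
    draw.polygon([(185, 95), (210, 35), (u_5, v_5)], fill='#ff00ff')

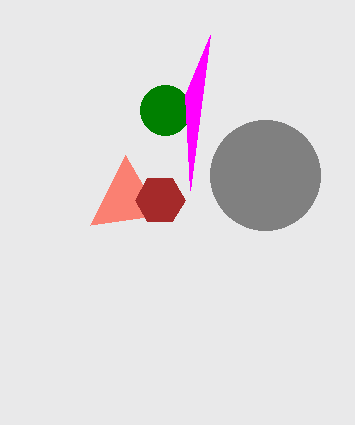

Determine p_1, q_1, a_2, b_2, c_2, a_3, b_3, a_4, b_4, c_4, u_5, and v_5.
p_1 = 90
q_1 = 225
a_2 = 165
b_2 = 110
c_2 = 25
a_3 = 265
b_3 = 175
a_4 = 160
b_4 = 200
c_4 = 25
u_5 = 190
v_5 = 190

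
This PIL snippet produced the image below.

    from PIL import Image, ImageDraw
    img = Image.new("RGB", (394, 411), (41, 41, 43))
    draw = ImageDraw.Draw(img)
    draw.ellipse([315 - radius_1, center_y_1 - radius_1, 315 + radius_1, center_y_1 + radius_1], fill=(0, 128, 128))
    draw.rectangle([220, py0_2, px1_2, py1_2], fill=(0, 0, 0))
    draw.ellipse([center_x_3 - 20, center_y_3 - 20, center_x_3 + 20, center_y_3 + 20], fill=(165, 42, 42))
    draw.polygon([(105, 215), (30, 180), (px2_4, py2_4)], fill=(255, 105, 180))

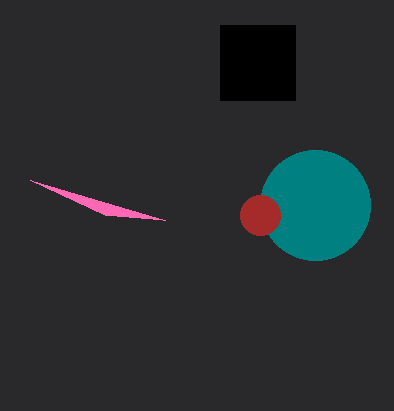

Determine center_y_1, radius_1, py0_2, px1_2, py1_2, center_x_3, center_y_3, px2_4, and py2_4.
center_y_1 = 205; radius_1 = 55; py0_2 = 25; px1_2 = 295; py1_2 = 100; center_x_3 = 260; center_y_3 = 215; px2_4 = 165; py2_4 = 220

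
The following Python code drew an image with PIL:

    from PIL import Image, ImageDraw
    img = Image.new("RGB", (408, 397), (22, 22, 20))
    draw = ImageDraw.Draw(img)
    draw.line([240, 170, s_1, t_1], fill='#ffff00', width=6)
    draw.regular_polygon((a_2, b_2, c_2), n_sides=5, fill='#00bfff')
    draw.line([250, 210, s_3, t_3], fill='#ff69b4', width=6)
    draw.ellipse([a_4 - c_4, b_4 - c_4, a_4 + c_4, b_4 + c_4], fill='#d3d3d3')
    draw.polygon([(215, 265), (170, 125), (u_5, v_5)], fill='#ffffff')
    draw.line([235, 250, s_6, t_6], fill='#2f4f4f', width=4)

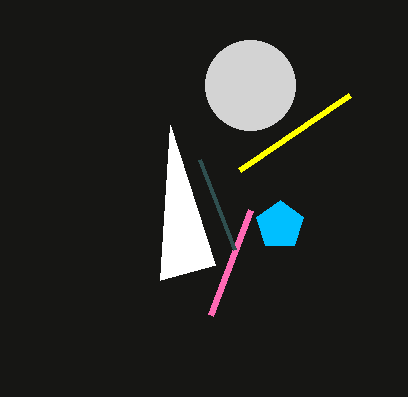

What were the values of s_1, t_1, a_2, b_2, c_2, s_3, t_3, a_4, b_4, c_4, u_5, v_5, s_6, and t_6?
s_1 = 350
t_1 = 95
a_2 = 280
b_2 = 225
c_2 = 25
s_3 = 210
t_3 = 315
a_4 = 250
b_4 = 85
c_4 = 45
u_5 = 160
v_5 = 280
s_6 = 200
t_6 = 160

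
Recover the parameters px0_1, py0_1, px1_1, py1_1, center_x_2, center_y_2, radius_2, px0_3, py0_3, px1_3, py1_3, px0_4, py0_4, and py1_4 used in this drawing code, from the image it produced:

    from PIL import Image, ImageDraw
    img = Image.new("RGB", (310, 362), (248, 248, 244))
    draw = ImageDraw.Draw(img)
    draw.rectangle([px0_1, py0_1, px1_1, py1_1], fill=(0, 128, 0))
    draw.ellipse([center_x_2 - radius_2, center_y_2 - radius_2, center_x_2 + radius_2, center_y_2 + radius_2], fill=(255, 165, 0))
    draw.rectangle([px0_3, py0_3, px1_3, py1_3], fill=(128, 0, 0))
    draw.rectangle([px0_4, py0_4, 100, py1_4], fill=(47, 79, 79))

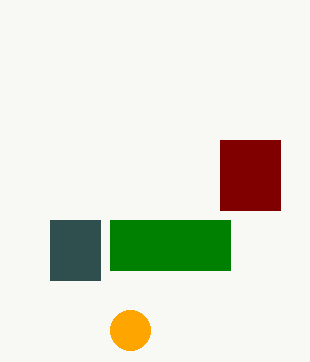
px0_1 = 110
py0_1 = 220
px1_1 = 230
py1_1 = 270
center_x_2 = 130
center_y_2 = 330
radius_2 = 20
px0_3 = 220
py0_3 = 140
px1_3 = 280
py1_3 = 210
px0_4 = 50
py0_4 = 220
py1_4 = 280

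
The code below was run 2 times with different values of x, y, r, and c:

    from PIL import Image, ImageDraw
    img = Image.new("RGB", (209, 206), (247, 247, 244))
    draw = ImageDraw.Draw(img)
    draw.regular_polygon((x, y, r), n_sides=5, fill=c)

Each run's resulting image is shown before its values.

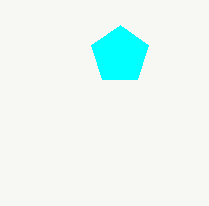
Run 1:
x = 120, y = 55, r = 30, c = 'cyan'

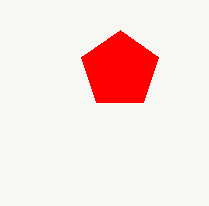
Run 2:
x = 120
y = 70
r = 40
c = 'red'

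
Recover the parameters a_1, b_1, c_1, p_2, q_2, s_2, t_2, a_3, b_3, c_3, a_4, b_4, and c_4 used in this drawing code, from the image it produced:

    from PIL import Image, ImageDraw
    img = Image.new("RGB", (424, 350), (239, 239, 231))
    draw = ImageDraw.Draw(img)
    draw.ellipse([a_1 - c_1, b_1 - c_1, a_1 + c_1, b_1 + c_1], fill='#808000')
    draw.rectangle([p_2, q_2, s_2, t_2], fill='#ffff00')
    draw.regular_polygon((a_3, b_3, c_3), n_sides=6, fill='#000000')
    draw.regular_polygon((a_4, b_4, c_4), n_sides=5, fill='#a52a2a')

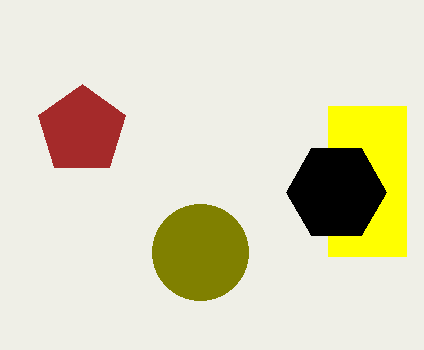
a_1 = 200, b_1 = 252, c_1 = 48, p_2 = 328, q_2 = 106, s_2 = 406, t_2 = 256, a_3 = 336, b_3 = 192, c_3 = 50, a_4 = 82, b_4 = 130, c_4 = 46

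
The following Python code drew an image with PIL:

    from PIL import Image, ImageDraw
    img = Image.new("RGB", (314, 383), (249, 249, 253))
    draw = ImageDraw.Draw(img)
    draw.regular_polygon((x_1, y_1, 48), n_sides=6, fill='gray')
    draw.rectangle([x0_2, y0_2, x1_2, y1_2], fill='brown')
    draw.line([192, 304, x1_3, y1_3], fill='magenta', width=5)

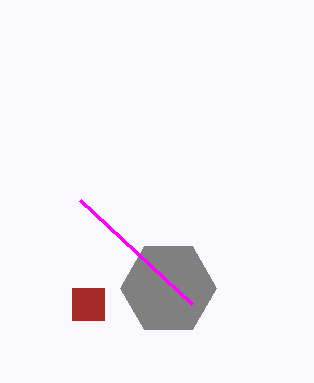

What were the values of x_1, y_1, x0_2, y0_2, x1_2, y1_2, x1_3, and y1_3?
x_1 = 168; y_1 = 288; x0_2 = 72; y0_2 = 288; x1_2 = 104; y1_2 = 320; x1_3 = 80; y1_3 = 200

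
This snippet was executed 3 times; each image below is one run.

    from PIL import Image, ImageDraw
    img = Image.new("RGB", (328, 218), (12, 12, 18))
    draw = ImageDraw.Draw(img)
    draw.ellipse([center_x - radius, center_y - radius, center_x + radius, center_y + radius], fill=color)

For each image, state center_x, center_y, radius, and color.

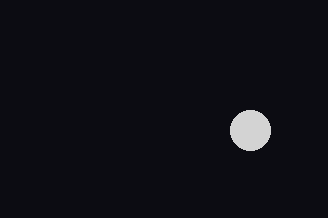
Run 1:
center_x = 250; center_y = 130; radius = 20; color = 'lightgray'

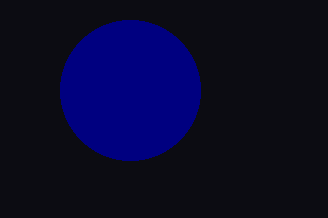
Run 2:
center_x = 130
center_y = 90
radius = 70
color = 'navy'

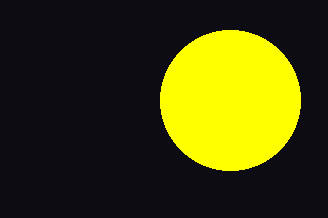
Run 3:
center_x = 230, center_y = 100, radius = 70, color = 'yellow'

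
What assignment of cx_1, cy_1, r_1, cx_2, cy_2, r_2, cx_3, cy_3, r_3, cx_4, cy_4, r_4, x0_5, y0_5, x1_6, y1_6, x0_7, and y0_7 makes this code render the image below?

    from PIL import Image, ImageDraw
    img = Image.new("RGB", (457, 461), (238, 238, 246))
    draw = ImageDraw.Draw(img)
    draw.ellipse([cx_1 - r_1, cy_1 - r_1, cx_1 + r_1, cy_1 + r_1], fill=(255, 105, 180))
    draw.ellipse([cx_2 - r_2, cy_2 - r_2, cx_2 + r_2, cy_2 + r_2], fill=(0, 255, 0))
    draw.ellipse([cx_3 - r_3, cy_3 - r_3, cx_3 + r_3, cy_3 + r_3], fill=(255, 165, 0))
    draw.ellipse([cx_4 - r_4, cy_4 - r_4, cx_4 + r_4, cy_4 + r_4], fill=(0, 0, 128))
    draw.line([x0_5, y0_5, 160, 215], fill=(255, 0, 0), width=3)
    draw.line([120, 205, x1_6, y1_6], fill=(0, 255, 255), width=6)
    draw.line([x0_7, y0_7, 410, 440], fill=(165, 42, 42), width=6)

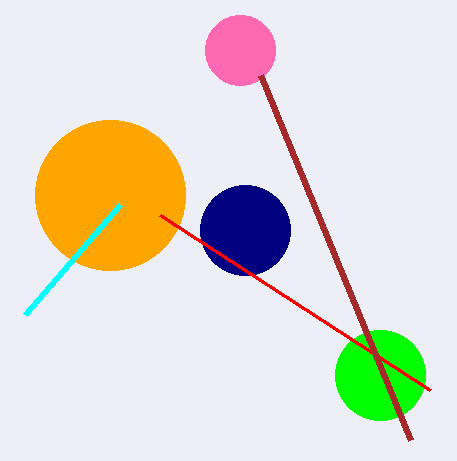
cx_1 = 240, cy_1 = 50, r_1 = 35, cx_2 = 380, cy_2 = 375, r_2 = 45, cx_3 = 110, cy_3 = 195, r_3 = 75, cx_4 = 245, cy_4 = 230, r_4 = 45, x0_5 = 430, y0_5 = 390, x1_6 = 25, y1_6 = 315, x0_7 = 260, y0_7 = 75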